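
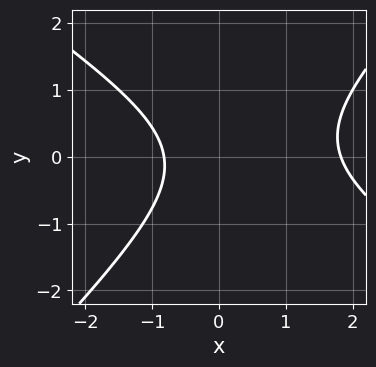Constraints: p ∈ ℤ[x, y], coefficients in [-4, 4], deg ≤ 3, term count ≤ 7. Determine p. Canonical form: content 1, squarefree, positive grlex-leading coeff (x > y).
2*x^2 + x*y - 3*y^2 - 2*x - 3

First, deg p = 2.
Next, checking where it meets the axes: it misses every integer gridline on the y-axis.
Finally, these observations pin down the coefficients.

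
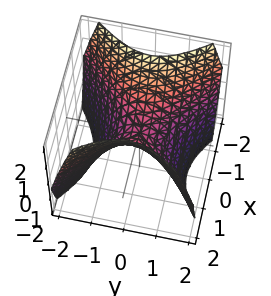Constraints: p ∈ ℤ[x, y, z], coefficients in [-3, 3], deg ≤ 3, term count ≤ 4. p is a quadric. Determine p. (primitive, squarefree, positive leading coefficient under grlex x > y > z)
(a) Degree: a hyperbolic paraboloid; a quadric, so deg p = 2.
(b) Symmetries: the x ↦ −x reflection is a symmetry, so x appears only in even powers; mirror symmetry y ↦ −y ⇒ only even powers of y.
(c) Checking where it meets the axes: it crosses the z-axis at the gridline z = 0; it crosses the x-axis at the gridline x = 0; it meets the y-axis at y = 0 (among the integer gridlines).
(d) The integer polynomial consistent with all of this is the stated p.

x^2 - y^2 - z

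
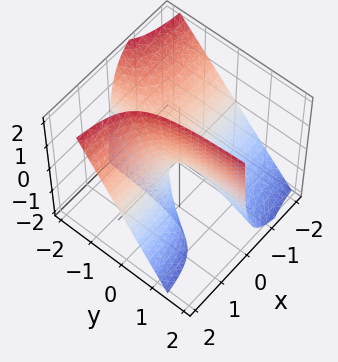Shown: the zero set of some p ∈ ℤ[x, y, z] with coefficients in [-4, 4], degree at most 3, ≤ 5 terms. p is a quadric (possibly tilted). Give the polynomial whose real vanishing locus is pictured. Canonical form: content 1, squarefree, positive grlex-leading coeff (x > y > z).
4*x*y + 3*x*z - z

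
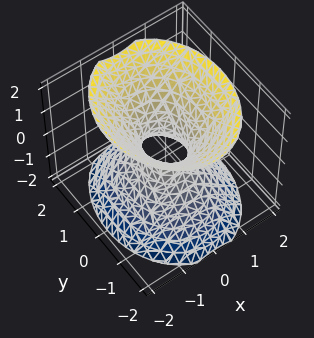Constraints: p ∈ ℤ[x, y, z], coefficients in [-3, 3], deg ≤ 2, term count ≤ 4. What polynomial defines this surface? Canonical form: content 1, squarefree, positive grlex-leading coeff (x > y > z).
3*x^2 + 2*y^2 - 2*z^2 - 1

(a) Degree: one connected sheet with a waist; a quadric, so deg p = 2.
(b) Symmetries: mirror symmetry z ↦ −z ⇒ only even powers of z; the x ↦ −x reflection is a symmetry, so x appears only in even powers; it's symmetric under y → −y, forcing even powers of y.
(c) Against the integer gridlines: the surface avoids every integer z-axis point in the box.
(d) These observations pin down the coefficients.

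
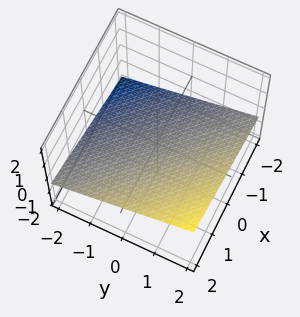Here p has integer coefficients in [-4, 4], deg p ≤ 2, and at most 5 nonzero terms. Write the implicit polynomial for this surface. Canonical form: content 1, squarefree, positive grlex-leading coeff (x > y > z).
First, deg p = 1. The surface is flat (a plane).
Next, checking where it meets the axes: it meets the x-axis at x = 2 (among the integer gridlines); it crosses the y-axis at the gridline y = 2.
Finally, solving for integer coefficients yields p as stated.

x + y - 3*z - 2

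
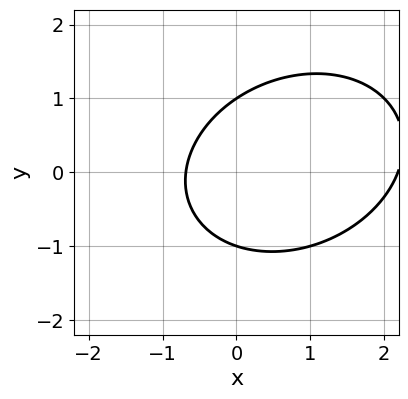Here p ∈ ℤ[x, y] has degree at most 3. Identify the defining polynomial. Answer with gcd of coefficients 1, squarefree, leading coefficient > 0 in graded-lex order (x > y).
1. deg p = 2.
2. Checking where it meets the axes: among the integer gridlines, it crosses the y-axis at y ∈ {-1, 1}.
3. Together with the visible shape, these determine p as stated.

2*x^2 - x*y + 3*y^2 - 3*x - 3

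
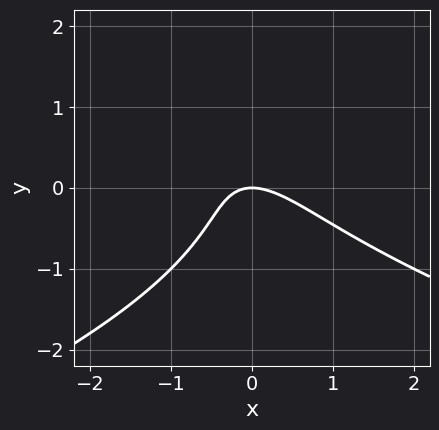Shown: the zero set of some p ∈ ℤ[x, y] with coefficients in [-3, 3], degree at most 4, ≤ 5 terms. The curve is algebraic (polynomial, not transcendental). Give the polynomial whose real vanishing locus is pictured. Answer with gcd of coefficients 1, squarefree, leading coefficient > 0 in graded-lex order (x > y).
y^3 + x^2 + x*y + y

Degree: the shape is more complex than any degree-2 curve, so deg p = 3.
From the visible intercepts: one x-axis crossing is at x = 0; it crosses the y-axis at the gridline y = 0.
Solving for integer coefficients yields p as stated.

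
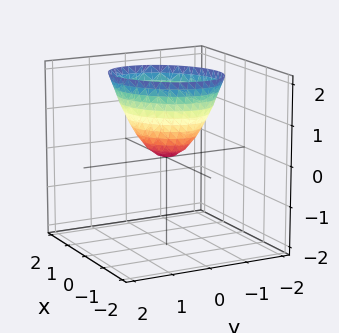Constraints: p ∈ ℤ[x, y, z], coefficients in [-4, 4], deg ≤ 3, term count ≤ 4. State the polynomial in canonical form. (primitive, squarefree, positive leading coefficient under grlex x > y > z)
First, deg p = 2.
Next, reading off the gridlines: one y-axis crossing is at y = 0; one x-axis crossing is at x = 0; it meets the z-axis at z = 0 (among the integer gridlines).
Finally, putting this together gives p.

3*x^2 - 2*x*y + 3*y^2 - 2*z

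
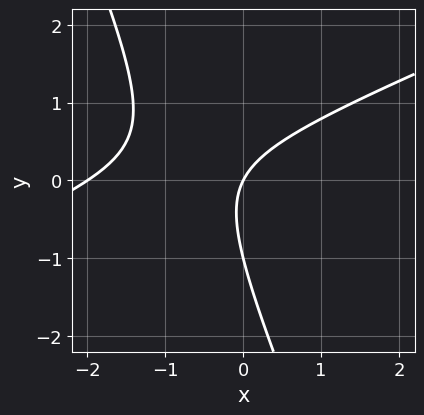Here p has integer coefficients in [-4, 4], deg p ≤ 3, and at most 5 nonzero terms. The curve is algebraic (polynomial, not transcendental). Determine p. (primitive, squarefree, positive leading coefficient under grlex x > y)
x^2 - 2*x*y - y^2 + 2*x - y

1. Degree: the shape is more complex than any degree-1 curve, so deg p = 2.
2. Observable constraints: the y-axis gridline crossings are at y ∈ {-1, 0}; among the integer gridlines, it crosses the x-axis at x ∈ {-2, 0}.
3. Putting this together gives p.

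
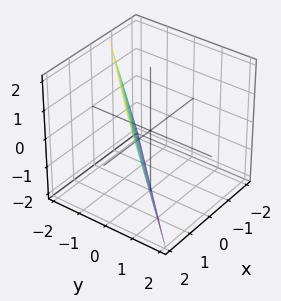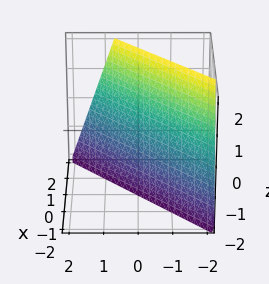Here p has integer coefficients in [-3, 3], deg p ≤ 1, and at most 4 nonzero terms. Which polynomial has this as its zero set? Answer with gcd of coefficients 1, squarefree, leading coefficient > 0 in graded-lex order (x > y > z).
1. deg p = 1. Every cross-section is a straight line — this is a plane.
2. From the axis intercepts and sections: one z-axis crossing is at z = -2.
3. Fitting integer coefficients to these (and the overall shape) gives p.

3*x - 3*y - z - 2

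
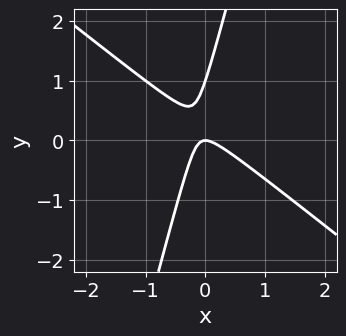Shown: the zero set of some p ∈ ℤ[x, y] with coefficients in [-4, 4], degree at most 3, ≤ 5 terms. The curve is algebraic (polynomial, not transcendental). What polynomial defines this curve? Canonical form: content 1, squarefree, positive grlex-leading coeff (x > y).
(a) Degree: no degree-1 curve has this shape, so deg p = 2.
(b) Against the integer gridlines: among the integer gridlines, it crosses the y-axis at y ∈ {0, 1}; it meets the x-axis at x = 0 (among the integer gridlines).
(c) Matching integer coefficients to the picture gives p.

3*x^2 + 3*x*y - y^2 + y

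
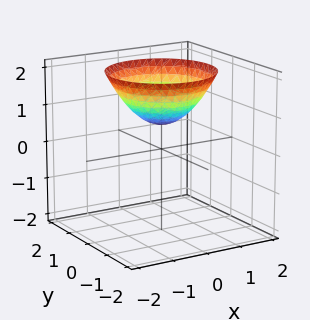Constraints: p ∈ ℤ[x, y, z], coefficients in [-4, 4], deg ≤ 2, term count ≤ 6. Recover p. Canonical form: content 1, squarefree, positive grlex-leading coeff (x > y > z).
1. Degree: the shape is more complex than any degree-1 surface, so deg p = 2.
2. Symmetries: every cross-section ⟂ z is a circle, so x, y appear only via x² + y².
3. From the visible intercepts: a circular section at z = 2 has radius between 1 and 2; no y-intercept at any integer in the box; it misses every integer gridline on the x-axis.
4. The integer polynomial consistent with all of this is the stated p.

2*x^2 + 2*y^2 - 3*z + 2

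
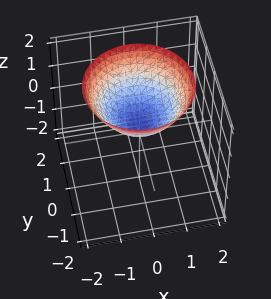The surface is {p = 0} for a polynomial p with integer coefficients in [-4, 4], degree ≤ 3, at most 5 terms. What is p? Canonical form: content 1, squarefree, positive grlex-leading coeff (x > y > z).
(a) Degree: a generic line meets the surface in up to 2 points, so deg p = 2.
(b) By symmetry, the surface is invariant under rotation about z: p = q(x² + y², z).
(c) Reading off the gridlines: it misses every integer gridline on the x-axis; a circular section at z = 2 has radius between 1 and 2.
(d) Solving for integer coefficients yields p as stated.

2*x^2 + 2*y^2 - 3*z + 1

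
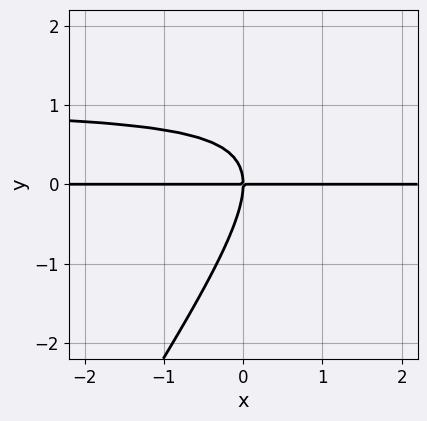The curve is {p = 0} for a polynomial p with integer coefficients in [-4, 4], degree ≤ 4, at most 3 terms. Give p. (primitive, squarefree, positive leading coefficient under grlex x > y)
1. Degree: no degree-2 curve has this shape, so deg p = 3.
2. From the visible intercepts: every point of the x-axis in the box is on the curve; it meets the y-axis at y = 0 (among the integer gridlines).
3. These observations pin down the coefficients.

3*x*y^2 - 2*y^3 - 3*x*y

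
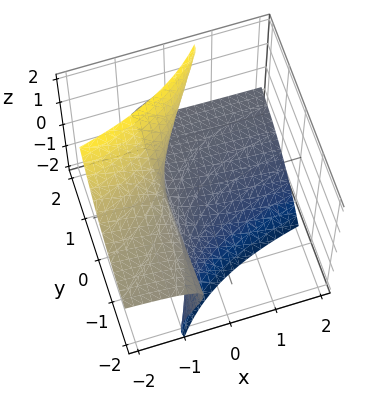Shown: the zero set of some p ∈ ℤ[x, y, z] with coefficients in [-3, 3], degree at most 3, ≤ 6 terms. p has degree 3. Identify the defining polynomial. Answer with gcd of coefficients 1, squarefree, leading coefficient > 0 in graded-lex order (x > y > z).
2*x*y*z - 3*y*z^2 + 2*z^3 + 3*x + 2

The degree is 3 — the shape is more complex than any degree-2 surface.
From the axis intercepts and sections: no y-intercept at any integer in the box; it crosses the z-axis at the gridline z = -1.
The integer polynomial consistent with all of this is the stated p.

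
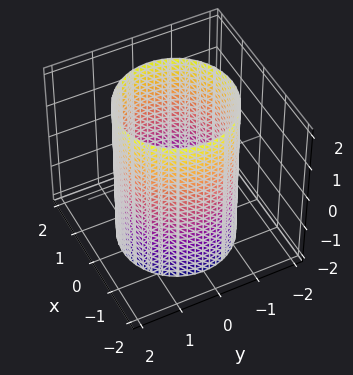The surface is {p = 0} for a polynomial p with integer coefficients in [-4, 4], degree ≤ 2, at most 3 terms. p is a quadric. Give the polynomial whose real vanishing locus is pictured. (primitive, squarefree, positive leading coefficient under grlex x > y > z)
x^2 + y^2 - 2

The degree is 2 — a cylinder; a quadric.
Symmetries: it's symmetric under z → −z, forcing even powers of z; the surface is invariant under rotation about z: p = q(x² + y², z).
From the visible intercepts: a circular section at z = 1 has radius between 1 and 2; the surface avoids every integer z-axis point in the box.
Assembling these constraints gives the stated polynomial.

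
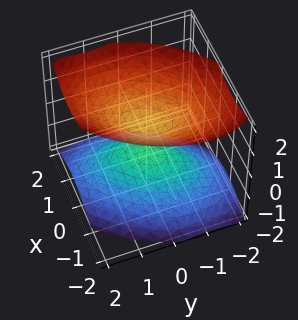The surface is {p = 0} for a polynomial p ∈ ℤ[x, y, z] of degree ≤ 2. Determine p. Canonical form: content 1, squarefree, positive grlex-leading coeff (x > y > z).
3*x^2 - 2*x*y + 2*y^2 - 3*z^2 + 1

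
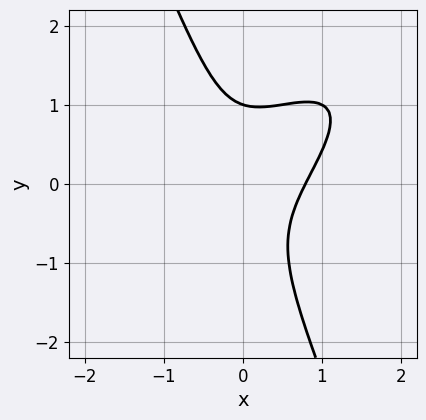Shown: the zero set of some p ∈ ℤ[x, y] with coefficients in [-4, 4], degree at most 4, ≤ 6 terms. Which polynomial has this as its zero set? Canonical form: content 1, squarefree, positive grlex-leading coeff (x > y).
2*x^3 - 3*x^2*y + x*y^2 + y^3 - 1

1. Degree: a generic line meets the curve in up to 3 points, so deg p = 3.
2. Against the integer gridlines: one y-axis crossing is at y = 1.
3. These observations pin down the coefficients.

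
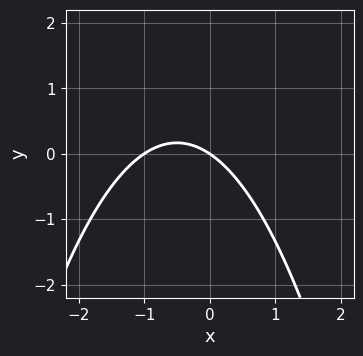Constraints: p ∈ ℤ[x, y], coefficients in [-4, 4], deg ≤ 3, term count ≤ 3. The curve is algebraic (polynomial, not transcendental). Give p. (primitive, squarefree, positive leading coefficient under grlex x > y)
2*x^2 + 2*x + 3*y

deg p = 2.
Observable constraints: among the integer gridlines, it crosses the x-axis at x ∈ {-1, 0}; it meets the y-axis at y = 0 (among the integer gridlines).
Solving for integer coefficients yields p as stated.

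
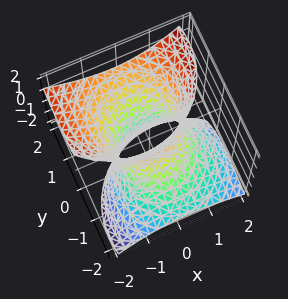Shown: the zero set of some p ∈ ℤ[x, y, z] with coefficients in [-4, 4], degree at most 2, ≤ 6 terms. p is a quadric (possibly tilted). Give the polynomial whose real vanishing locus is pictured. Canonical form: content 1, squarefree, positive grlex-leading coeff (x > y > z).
2*x^2 + x*z + 2*y^2 - 3*y*z - z^2 - 2

Degree: the shape is more complex than any degree-1 surface, so deg p = 2.
Reading off the gridlines: among the integer gridlines, it crosses the x-axis at x ∈ {-1, 1}; the y-axis gridline crossings are at y ∈ {-1, 1}.
Matching integer coefficients to the picture gives p.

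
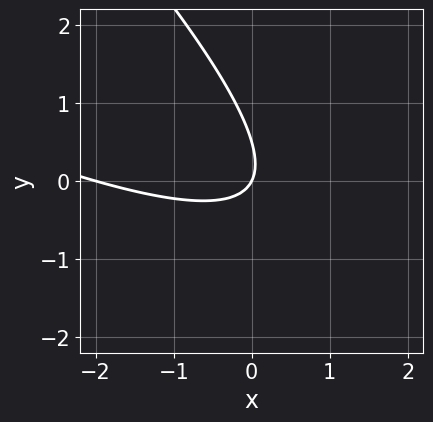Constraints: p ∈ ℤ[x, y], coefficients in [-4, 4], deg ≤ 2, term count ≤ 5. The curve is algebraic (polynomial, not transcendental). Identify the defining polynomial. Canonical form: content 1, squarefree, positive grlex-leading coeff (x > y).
x^2 + 3*x*y + 2*y^2 + 2*x - y

1. Degree: a generic line meets the curve in up to 2 points, so deg p = 2.
2. Reading off the gridlines: it meets the y-axis at y = 0 (among the integer gridlines); among the integer gridlines, it crosses the x-axis at x ∈ {-2, 0}.
3. Putting this together gives p.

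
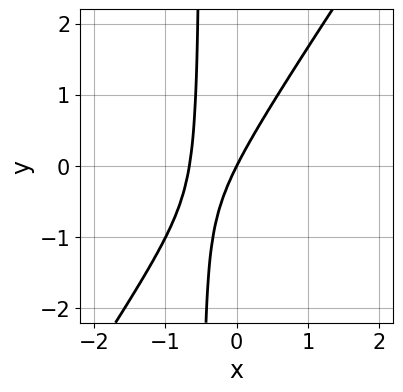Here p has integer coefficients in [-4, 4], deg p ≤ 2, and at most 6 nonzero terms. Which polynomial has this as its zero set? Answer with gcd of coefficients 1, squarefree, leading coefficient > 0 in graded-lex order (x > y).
3*x^2 - 2*x*y + 2*x - y

(a) deg p = 2.
(b) From the axis intercepts and sections: one x-axis crossing is at x = 0; it meets the y-axis at y = 0 (among the integer gridlines).
(c) Assembling these constraints gives the stated polynomial.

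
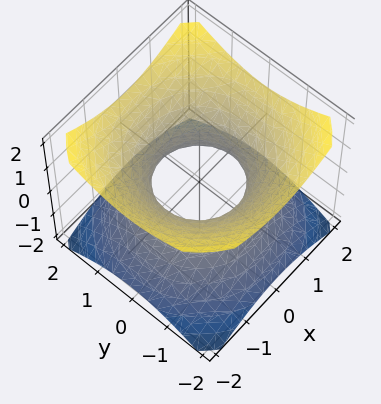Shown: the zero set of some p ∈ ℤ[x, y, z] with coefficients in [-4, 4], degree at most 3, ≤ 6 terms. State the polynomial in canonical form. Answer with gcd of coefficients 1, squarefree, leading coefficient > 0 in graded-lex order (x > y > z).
2*x^2 + 2*y^2 - 3*z^2 - 2

(a) deg p = 2.
(b) Symmetries: rotational symmetry about the z-axis ⇒ p depends on x, y only through x² + y²; the z ↦ −z reflection is a symmetry, so z appears only in even powers.
(c) Observable constraints: a circular section at z = -1 has radius between 1 and 2; no z-intercept at any integer in the box.
(d) Assembling these constraints gives the stated polynomial.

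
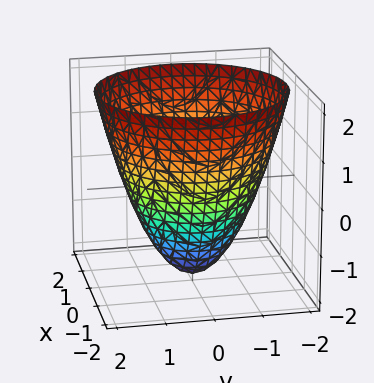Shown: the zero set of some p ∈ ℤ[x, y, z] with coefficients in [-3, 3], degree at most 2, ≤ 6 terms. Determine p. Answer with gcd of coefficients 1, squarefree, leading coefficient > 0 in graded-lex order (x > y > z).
x^2 + y^2 - z - 2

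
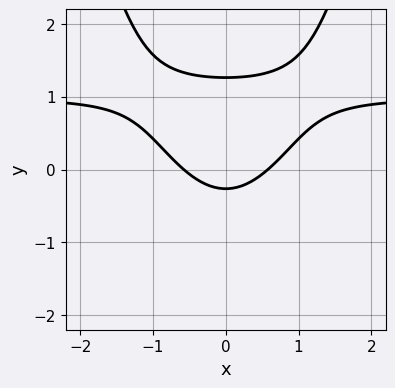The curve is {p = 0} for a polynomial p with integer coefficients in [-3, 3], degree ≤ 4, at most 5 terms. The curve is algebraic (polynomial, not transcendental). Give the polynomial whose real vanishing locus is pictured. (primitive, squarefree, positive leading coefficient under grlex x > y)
3*x^2*y - 3*x^2 - 3*y^2 + 3*y + 1

deg p = 3. No degree-2 curve has this shape.
Symmetries: it's symmetric under x → −x, forcing even powers of x.
The integer polynomial consistent with all of this is the stated p.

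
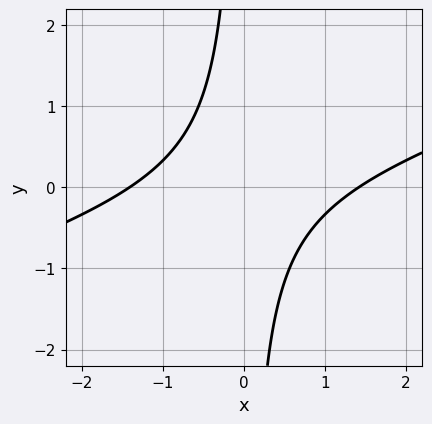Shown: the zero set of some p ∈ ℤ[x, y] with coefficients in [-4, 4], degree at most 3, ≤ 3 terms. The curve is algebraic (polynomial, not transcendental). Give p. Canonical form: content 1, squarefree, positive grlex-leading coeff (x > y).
x^2 - 3*x*y - 2

First, degree: no degree-1 curve has this shape, so deg p = 2.
Next, from the visible intercepts: no y-intercept at any integer in the box.
Finally, solving for integer coefficients yields p as stated.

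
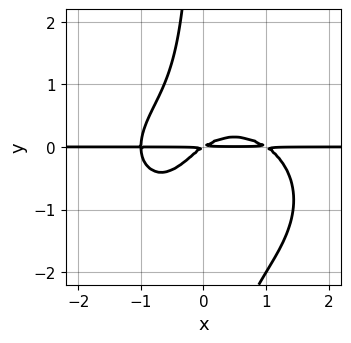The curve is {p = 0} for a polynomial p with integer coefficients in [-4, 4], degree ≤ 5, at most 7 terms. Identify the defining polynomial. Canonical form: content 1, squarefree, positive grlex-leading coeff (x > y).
First, the degree is 4 — a generic line meets the curve in up to 4 points.
Then, against the integer gridlines: the visible x-axis segment lies entirely on the curve.
Finally, matching integer coefficients to the picture gives p.

2*x^3*y + 3*x*y^3 + 3*x*y^2 - 2*x*y + 3*y^2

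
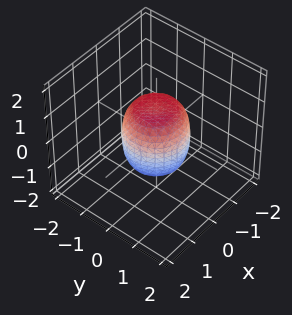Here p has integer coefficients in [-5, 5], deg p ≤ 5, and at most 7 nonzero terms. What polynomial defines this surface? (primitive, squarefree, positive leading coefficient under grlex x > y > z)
First, deg p = 4. A generic line meets the surface in up to 4 points.
Then, symmetries: the surface is invariant under rotation about z: p = q(x² + y², z).
Then, from the visible intercepts: the z-axis gridline crossings are at z ∈ {-1, 1}; a circular section at z = 1 has radius between 0 and 1; the y-axis gridline crossings are at y ∈ {-1, 1}.
Finally, together with the visible shape, these determine p as stated. Check: (1, 0, 0) on the x-axis lies on the surface, and p(1, 0, 0) = 0. ✓

2*x^4 + 4*x^2*y^2 + 2*y^4 - x^2 - y^2 + z^2 - 1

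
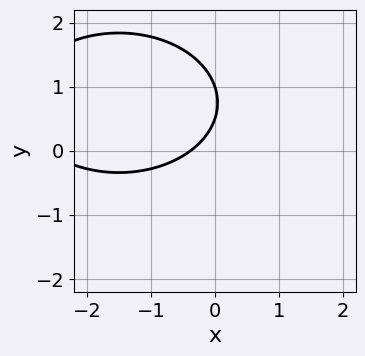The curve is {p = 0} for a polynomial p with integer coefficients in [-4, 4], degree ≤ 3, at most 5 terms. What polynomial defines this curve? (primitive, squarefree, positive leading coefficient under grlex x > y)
x^2 + 2*y^2 + 3*x - 3*y + 1

Degree: the shape is more complex than any degree-1 curve, so deg p = 2.
Observable constraints: it crosses the y-axis at the gridline y = 1.
Matching integer coefficients to the picture gives p.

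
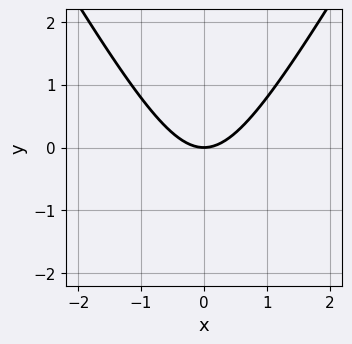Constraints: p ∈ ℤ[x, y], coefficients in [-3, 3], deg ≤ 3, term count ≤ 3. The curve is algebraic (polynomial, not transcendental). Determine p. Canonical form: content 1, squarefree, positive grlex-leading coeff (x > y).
3*x^2 - y^2 - 3*y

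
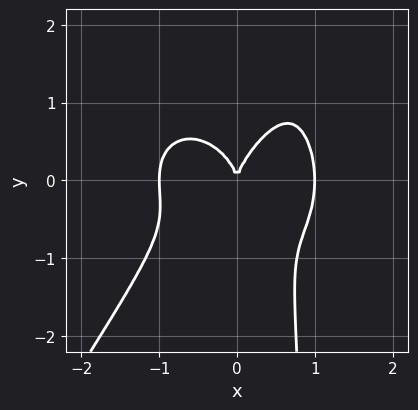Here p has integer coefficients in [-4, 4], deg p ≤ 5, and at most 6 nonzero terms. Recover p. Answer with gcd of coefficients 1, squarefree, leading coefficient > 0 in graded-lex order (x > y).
3*x^4 + 2*x^2*y^2 - 2*x*y^3 + 2*y^3 - 3*x^2

1. deg p = 4. A generic line meets the curve in up to 4 points.
2. From the axis intercepts and sections: the x-axis gridline crossings are at x ∈ {-1, 0, 1}; it crosses the y-axis at the gridline y = 0.
3. Matching integer coefficients to the picture gives p.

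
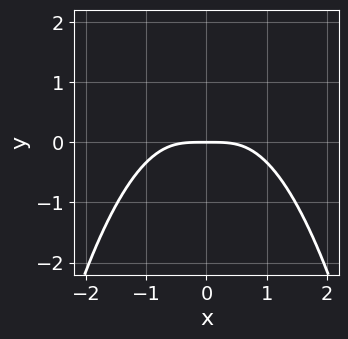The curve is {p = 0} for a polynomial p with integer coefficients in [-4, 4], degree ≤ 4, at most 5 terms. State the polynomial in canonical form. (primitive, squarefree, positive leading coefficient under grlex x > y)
2*x^4 + 3*x^2*y + 3*y

First, degree: the shape is more complex than any degree-3 curve, so deg p = 4.
Then, symmetries: it's symmetric under x → −x, forcing even powers of x.
Then, reading off the gridlines: it crosses the y-axis at the gridline y = 0; it crosses the x-axis at the gridline x = 0.
Finally, putting this together gives p.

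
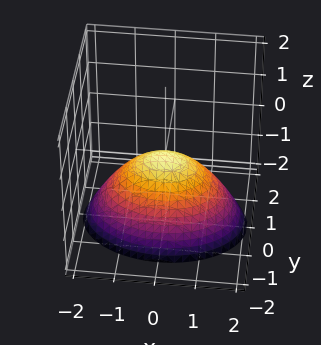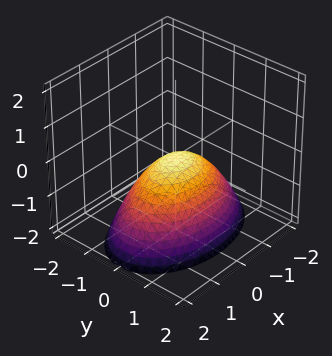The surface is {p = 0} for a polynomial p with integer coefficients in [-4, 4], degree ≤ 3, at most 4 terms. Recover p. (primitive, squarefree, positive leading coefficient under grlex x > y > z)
(a) The degree is 2 — a paraboloid; a quadric.
(b) Symmetries: mirror symmetry x ↦ −x ⇒ only even powers of x; the y ↦ −y reflection is a symmetry, so y appears only in even powers.
(c) Observable constraints: it meets the y-axis at y = 0 (among the integer gridlines); it meets the z-axis at z = 0 (among the integer gridlines); it meets the x-axis at x = 0 (among the integer gridlines).
(d) Fitting integer coefficients to these (and the overall shape) gives p.

x^2 + 2*y^2 + 2*z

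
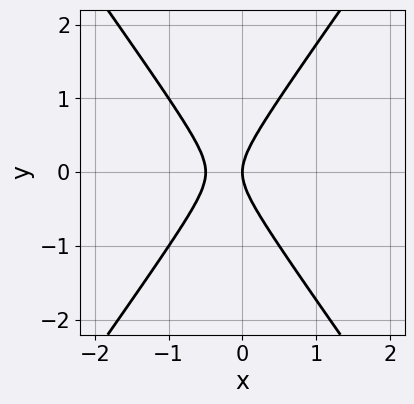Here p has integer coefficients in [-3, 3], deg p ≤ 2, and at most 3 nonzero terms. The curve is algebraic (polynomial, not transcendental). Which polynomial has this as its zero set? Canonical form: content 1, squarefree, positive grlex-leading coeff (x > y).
Degree: a generic line meets the curve in up to 2 points, so deg p = 2.
Symmetries: mirror symmetry y ↦ −y ⇒ only even powers of y.
From the axis intercepts and sections: it meets the x-axis at x = 0 (among the integer gridlines); one y-axis crossing is at y = 0.
The integer polynomial consistent with all of this is the stated p.

2*x^2 - y^2 + x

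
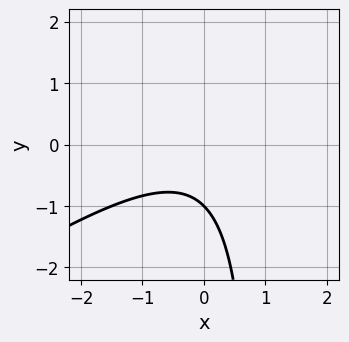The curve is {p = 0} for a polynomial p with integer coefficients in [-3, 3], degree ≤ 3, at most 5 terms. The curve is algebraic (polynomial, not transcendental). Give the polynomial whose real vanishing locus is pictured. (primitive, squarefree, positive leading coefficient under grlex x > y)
2*x^2 - 3*x*y + 3*y + 3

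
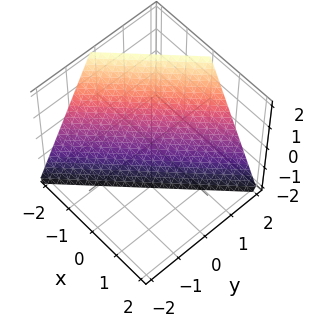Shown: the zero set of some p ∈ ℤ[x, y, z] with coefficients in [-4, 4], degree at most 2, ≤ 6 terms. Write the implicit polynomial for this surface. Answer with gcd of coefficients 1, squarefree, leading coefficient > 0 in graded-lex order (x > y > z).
2*x - 2*y + z + 2

deg p = 1. The surface is flat (a plane).
From the visible intercepts: it meets the x-axis at x = -1 (among the integer gridlines); it crosses the z-axis at the gridline z = -2; it crosses the y-axis at the gridline y = 1.
Fitting integer coefficients to these (and the overall shape) gives p.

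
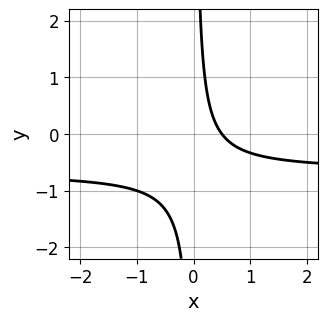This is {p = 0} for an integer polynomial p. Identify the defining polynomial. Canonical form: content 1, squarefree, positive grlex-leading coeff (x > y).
3*x*y + 2*x - 1

deg p = 2.
Against the integer gridlines: no y-intercept at any integer in the box.
The integer polynomial consistent with all of this is the stated p.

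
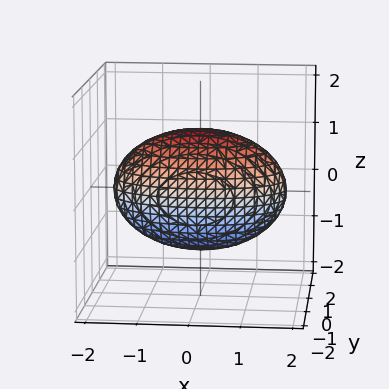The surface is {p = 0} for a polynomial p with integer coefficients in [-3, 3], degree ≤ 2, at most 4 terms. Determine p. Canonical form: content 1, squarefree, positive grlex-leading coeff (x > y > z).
x^2 + 3*y^2 + 2*z^2 - 3

First, deg p = 2. A closed, bounded, convex surface; a quadric.
Next, symmetries: it's symmetric under x → −x, forcing even powers of x; mirror symmetry y ↦ −y ⇒ only even powers of y; it's symmetric under z → −z, forcing even powers of z.
Then, checking where it meets the axes: the y-axis gridline crossings are at y ∈ {-1, 1}.
Finally, assembling these constraints gives the stated polynomial.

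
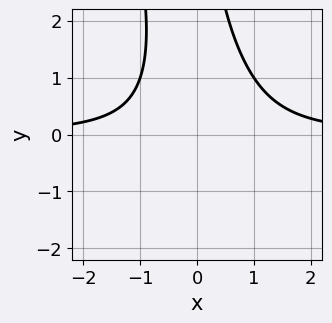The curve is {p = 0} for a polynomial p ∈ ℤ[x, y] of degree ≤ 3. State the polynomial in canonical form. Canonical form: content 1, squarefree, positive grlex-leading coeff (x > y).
3*x^2*y + x*y^2 - x*y - 3

First, degree: the shape is more complex than any degree-2 curve, so deg p = 3.
Next, from the visible intercepts: the curve avoids every integer y-axis point in the box; the curve avoids every integer x-axis point in the box.
Finally, solving for integer coefficients yields p as stated.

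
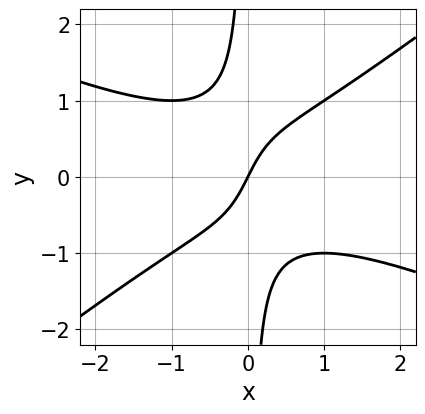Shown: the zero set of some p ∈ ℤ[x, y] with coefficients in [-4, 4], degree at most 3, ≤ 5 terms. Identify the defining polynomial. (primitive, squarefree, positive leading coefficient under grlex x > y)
x^3 + x^2*y - 3*x*y^2 + 2*x - y

First, the degree is 3 — a generic line meets the curve in up to 3 points.
Then, reading off the gridlines: it crosses the x-axis at the gridline x = 0; one y-axis crossing is at y = 0.
Finally, together with the visible shape, these determine p as stated.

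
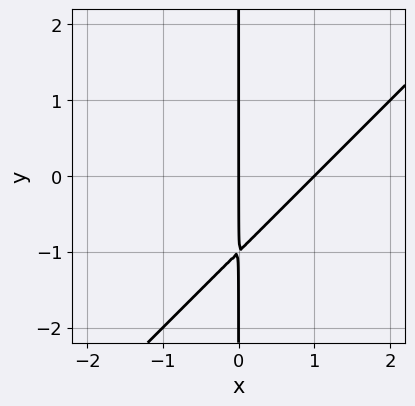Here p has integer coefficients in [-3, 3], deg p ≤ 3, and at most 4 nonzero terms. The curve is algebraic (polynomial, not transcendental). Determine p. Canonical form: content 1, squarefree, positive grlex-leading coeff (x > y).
Degree: no degree-1 curve has this shape, so deg p = 2.
Against the integer gridlines: the visible y-axis segment lies entirely on the curve; among the integer gridlines, it crosses the x-axis at x ∈ {0, 1}.
Matching integer coefficients to the picture gives p.

x^2 - x*y - x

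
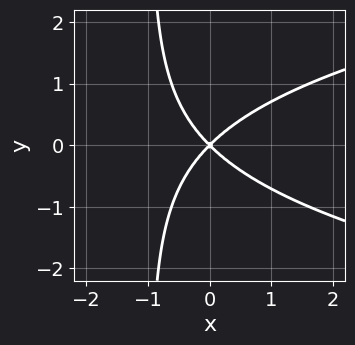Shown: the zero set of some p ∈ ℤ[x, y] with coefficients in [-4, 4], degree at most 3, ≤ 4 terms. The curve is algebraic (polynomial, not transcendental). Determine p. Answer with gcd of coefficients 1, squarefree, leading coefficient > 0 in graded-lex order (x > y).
x*y^2 - x^2 + y^2

1. The degree is 3 — the shape is more complex than any degree-2 curve.
2. Symmetries: it's symmetric under y → −y, forcing even powers of y.
3. From the visible intercepts: it meets the y-axis at y = 0 (among the integer gridlines); one x-axis crossing is at x = 0.
4. Matching integer coefficients to the picture gives p.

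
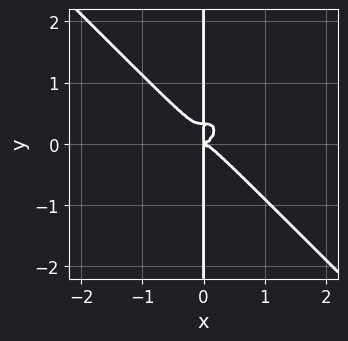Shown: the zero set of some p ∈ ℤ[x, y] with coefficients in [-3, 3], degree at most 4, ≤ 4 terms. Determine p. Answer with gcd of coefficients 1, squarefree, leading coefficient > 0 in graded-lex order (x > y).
3*x^4 + 3*x*y^3 - x*y^2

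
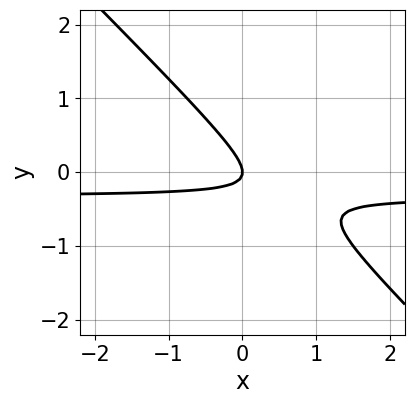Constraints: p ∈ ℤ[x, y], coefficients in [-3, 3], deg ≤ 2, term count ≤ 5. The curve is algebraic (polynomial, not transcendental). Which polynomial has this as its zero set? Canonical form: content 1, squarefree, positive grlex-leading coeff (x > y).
1. The degree is 2 — a generic line meets the curve in up to 2 points.
2. From the axis intercepts and sections: it crosses the y-axis at the gridline y = 0; it crosses the x-axis at the gridline x = 0.
3. Solving for integer coefficients yields p as stated.

3*x*y + 3*y^2 + x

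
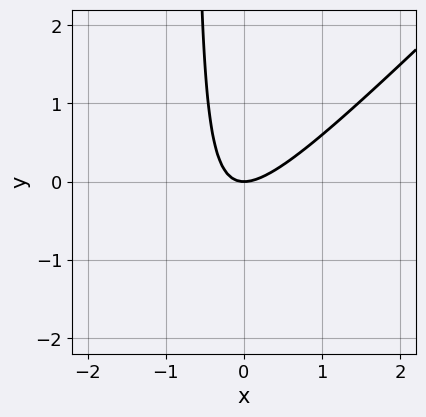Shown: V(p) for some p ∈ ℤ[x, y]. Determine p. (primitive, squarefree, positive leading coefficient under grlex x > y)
3*x^2 - 3*x*y - 2*y

(a) Degree: no degree-1 curve has this shape, so deg p = 2.
(b) From the axis intercepts and sections: one y-axis crossing is at y = 0; one x-axis crossing is at x = 0.
(c) Fitting integer coefficients to these (and the overall shape) gives p.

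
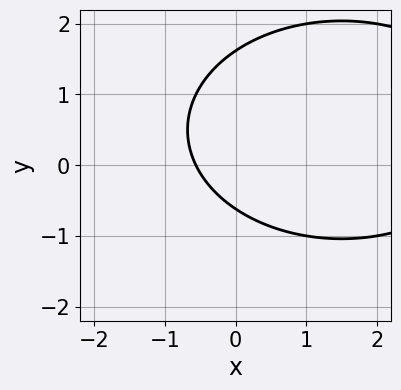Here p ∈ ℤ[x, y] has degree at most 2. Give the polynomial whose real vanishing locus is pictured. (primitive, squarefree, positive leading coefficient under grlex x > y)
(a) The degree is 2 — no degree-1 curve has this shape.
(b) Putting this together gives p.

x^2 + 2*y^2 - 3*x - 2*y - 2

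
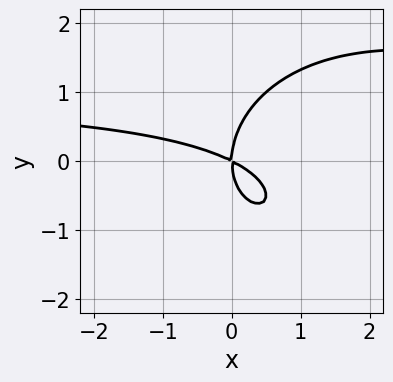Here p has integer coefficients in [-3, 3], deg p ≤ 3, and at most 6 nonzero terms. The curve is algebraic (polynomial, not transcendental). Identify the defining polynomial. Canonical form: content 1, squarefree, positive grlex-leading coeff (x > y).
x^2*y + y^3 - x^2 - 2*x*y

1. The degree is 3 — a generic line meets the curve in up to 3 points.
2. From the visible intercepts: one x-axis crossing is at x = 0; it meets the y-axis at y = 0 (among the integer gridlines).
3. Together with the visible shape, these determine p as stated.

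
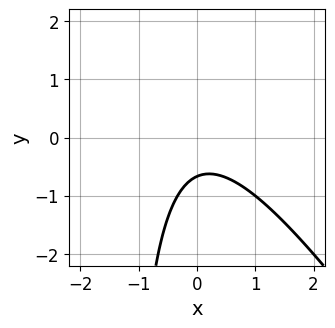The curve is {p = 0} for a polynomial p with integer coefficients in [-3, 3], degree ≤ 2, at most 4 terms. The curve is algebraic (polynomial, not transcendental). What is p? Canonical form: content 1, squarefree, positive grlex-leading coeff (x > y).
3*x^2 + 2*x*y + 3*y + 2

First, the degree is 2 — no degree-1 curve has this shape.
Next, from the axis intercepts and sections: the curve avoids every integer x-axis point in the box.
Finally, assembling these constraints gives the stated polynomial.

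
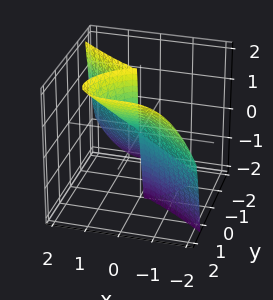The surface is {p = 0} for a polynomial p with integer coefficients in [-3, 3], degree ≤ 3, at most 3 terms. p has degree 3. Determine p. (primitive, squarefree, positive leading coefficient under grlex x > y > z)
2*x^3 + 3*y^3 - 3*y^2*z

First, the degree is 3 — a generic line meets the surface in up to 3 points.
Next, observable constraints: one y-axis crossing is at y = 0; it crosses the x-axis at the gridline x = 0; the visible z-axis segment lies entirely on the surface.
Finally, matching integer coefficients to the picture gives p.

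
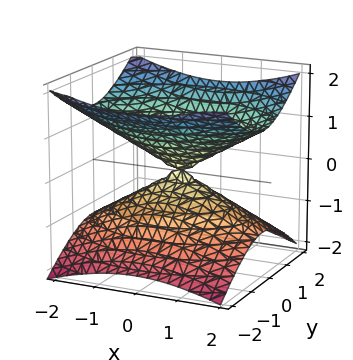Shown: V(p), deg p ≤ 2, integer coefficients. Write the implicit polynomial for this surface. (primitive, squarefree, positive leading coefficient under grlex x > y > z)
deg p = 2.
Symmetries: it's symmetric under z → −z, forcing even powers of z; the y ↦ −y reflection is a symmetry, so y appears only in even powers; it's symmetric under x → −x, forcing even powers of x.
From the visible intercepts: one x-axis crossing is at x = 0; it crosses the z-axis at the gridline z = 0.
Fitting integer coefficients to these (and the overall shape) gives p.

x^2 + 2*y^2 - 3*z^2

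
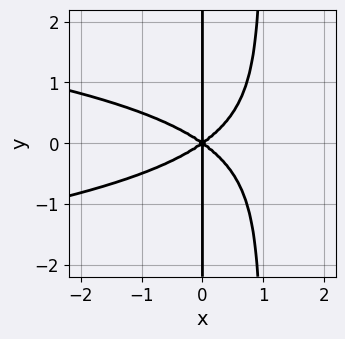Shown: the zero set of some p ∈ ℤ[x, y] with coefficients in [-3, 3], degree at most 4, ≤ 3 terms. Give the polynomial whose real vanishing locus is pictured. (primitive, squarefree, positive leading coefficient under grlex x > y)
2*x^2*y^2 + x^3 - 2*x*y^2

(a) The degree is 4 — a generic line meets the curve in up to 4 points.
(b) Symmetries: the y ↦ −y reflection is a symmetry, so y appears only in even powers.
(c) Observable constraints: it crosses the x-axis at the gridline x = 0; the visible y-axis segment lies entirely on the curve.
(d) These observations pin down the coefficients.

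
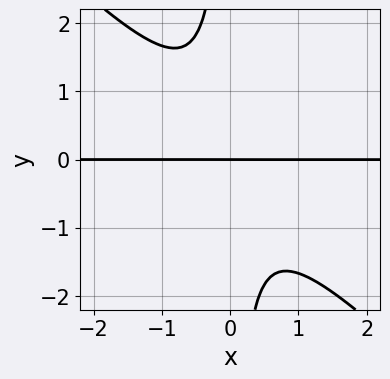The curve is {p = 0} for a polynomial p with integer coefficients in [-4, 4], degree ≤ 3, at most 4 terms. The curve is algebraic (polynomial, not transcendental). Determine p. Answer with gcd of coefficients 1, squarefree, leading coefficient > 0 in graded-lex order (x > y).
First, degree: no degree-2 curve has this shape, so deg p = 3.
Next, reading off the gridlines: it meets the y-axis at y = 0 (among the integer gridlines); the visible x-axis segment lies entirely on the curve.
Finally, fitting integer coefficients to these (and the overall shape) gives p.

3*x^2*y + 3*x*y^2 + 2*y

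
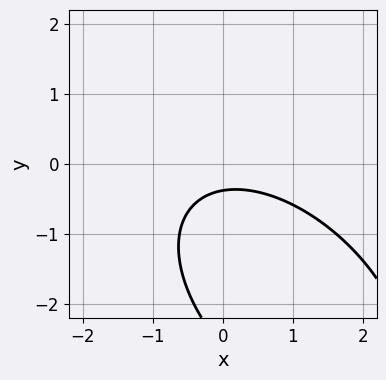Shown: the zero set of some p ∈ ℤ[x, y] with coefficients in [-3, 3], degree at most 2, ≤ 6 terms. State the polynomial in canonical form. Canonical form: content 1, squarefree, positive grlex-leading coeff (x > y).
x^2 + x*y + y^2 + 3*y + 1

Degree: a generic line meets the curve in up to 2 points, so deg p = 2.
From the axis intercepts and sections: it misses every integer gridline on the x-axis.
The integer polynomial consistent with all of this is the stated p.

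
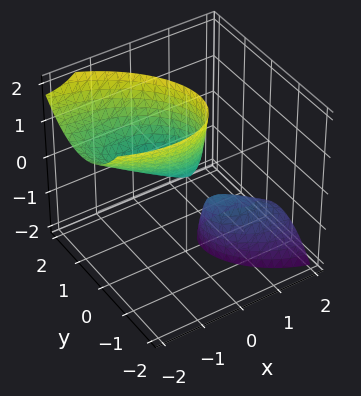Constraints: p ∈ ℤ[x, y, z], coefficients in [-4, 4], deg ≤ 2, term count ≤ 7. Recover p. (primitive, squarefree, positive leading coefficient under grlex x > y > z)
The picture has 2 separate pieces. They look like related sheets of one shape, so recover p as a whole.
The degree is 2 — a generic line meets the surface in up to 2 points.
From the visible intercepts: it crosses the y-axis at the gridline y = 0; it crosses the z-axis at the gridline z = 0.
The integer polynomial consistent with all of this is the stated p.

2*x^2 + 2*x*y + 3*x*z + 3*y^2 - z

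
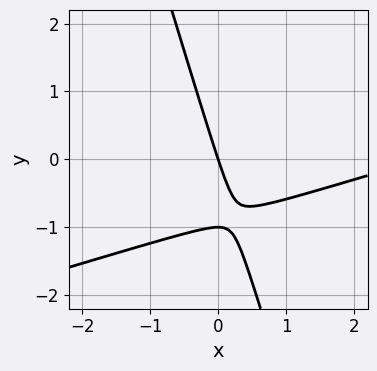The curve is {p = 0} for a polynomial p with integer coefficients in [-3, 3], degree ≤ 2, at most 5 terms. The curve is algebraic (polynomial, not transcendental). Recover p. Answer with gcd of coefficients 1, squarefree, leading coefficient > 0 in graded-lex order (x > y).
First, deg p = 2. A generic line meets the curve in up to 2 points.
Then, observable constraints: it crosses the x-axis at the gridline x = 0; among the integer gridlines, it crosses the y-axis at y ∈ {-1, 0}.
Finally, fitting integer coefficients to these (and the overall shape) gives p.

x^2 - 3*x*y - y^2 - 3*x - y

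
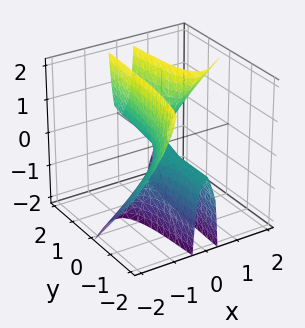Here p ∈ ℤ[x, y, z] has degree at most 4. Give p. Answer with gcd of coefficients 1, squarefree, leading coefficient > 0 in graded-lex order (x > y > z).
3*x^3 - 3*x^2*y - 3*x^2*z + z

(a) Degree: the shape is more complex than any degree-2 surface, so deg p = 3.
(b) Against the integer gridlines: the visible y-axis segment lies entirely on the surface; it meets the z-axis at z = 0 (among the integer gridlines); one x-axis crossing is at x = 0.
(c) Solving for integer coefficients yields p as stated.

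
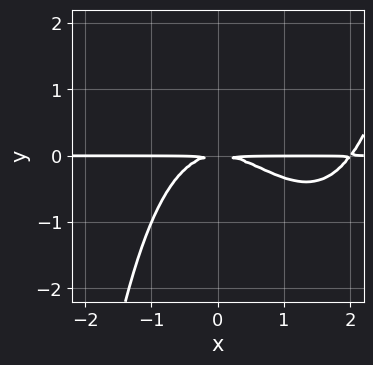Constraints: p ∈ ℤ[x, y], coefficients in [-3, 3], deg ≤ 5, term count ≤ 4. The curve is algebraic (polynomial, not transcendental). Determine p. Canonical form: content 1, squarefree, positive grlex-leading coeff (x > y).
1. deg p = 4. No degree-3 curve has this shape.
2. From the axis intercepts and sections: the visible x-axis segment lies entirely on the curve.
3. Solving for integer coefficients yields p as stated.

x^3*y - 2*x^2*y - 3*y^2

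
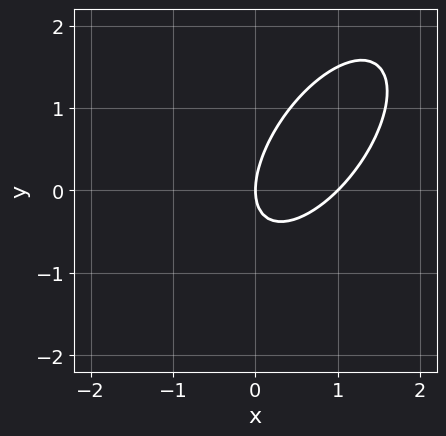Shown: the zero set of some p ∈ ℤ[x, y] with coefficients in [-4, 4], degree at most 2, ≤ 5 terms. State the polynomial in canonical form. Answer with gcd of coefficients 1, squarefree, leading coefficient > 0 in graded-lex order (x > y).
(a) The degree is 2 — a generic line meets the curve in up to 2 points.
(b) Reading off the gridlines: it crosses the y-axis at the gridline y = 0; the x-axis gridline crossings are at x ∈ {0, 1}.
(c) Assembling these constraints gives the stated polynomial.

3*x^2 - 3*x*y + 2*y^2 - 3*x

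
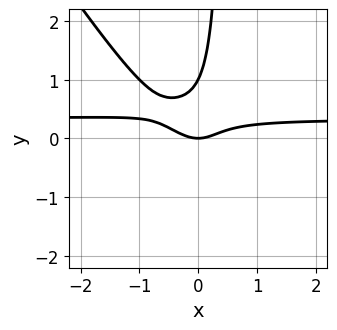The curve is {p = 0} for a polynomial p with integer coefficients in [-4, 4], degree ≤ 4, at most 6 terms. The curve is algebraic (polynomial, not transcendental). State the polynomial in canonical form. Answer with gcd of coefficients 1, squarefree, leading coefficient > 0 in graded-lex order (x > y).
3*x^2*y + 2*x*y^2 - x^2 - y^2 + y

1. deg p = 3.
2. From the axis intercepts and sections: one x-axis crossing is at x = 0; the y-axis gridline crossings are at y ∈ {0, 1}.
3. Together with the visible shape, these determine p as stated.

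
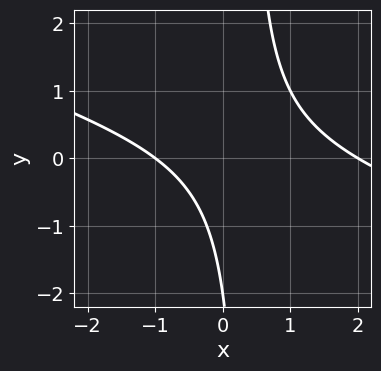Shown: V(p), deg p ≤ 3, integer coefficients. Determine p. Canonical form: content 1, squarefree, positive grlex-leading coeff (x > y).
x^2 + 3*x*y - x - y - 2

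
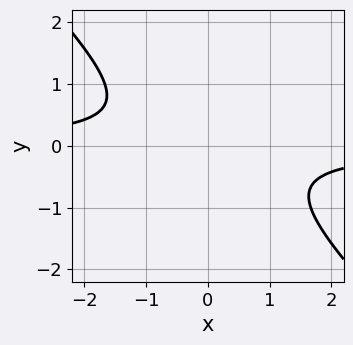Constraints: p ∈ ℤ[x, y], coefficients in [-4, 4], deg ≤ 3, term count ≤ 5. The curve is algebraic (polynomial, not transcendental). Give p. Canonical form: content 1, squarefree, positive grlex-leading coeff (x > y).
First, deg p = 2. The shape is more complex than any degree-1 curve.
Then, from the axis intercepts and sections: it misses every integer gridline on the y-axis; the curve avoids every integer x-axis point in the box.
Finally, matching integer coefficients to the picture gives p.

3*x*y + 3*y^2 + 2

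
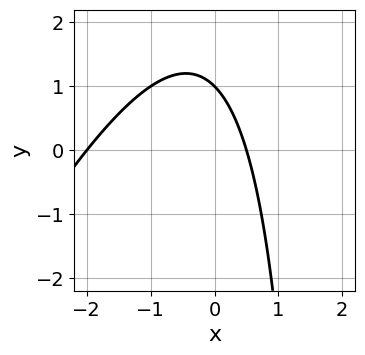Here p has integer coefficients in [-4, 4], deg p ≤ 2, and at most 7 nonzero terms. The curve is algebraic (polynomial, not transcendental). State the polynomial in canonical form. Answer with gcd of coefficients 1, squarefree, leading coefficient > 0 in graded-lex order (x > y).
(a) deg p = 2.
(b) Against the integer gridlines: it meets the x-axis at x = -2 (among the integer gridlines); it crosses the y-axis at the gridline y = 1.
(c) Together with the visible shape, these determine p as stated.

2*x^2 - x*y + 3*x + 2*y - 2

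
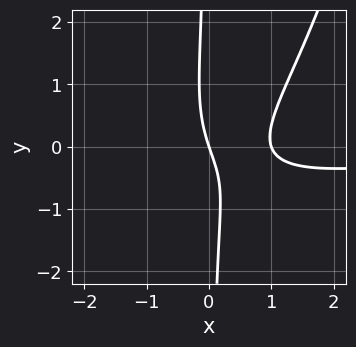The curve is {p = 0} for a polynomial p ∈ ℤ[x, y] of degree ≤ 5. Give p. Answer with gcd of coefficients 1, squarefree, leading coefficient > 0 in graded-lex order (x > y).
2*x^3*y - 3*x*y^2 + 3*x^2 - 3*x - y

1. The degree is 4 — the shape is more complex than any degree-3 curve.
2. Reading off the gridlines: it crosses the y-axis at the gridline y = 0; the x-axis gridline crossings are at x ∈ {0, 1}.
3. The integer polynomial consistent with all of this is the stated p.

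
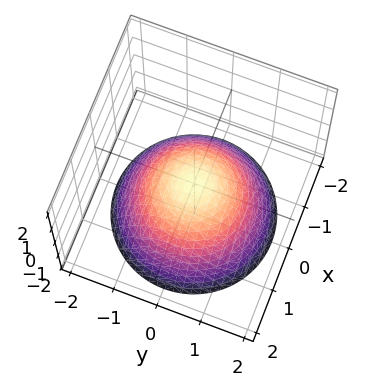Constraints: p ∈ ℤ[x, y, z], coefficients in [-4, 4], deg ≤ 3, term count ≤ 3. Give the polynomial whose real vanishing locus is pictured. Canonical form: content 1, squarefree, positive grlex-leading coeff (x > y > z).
2*x^2 + 2*y^2 + 3*z

First, the degree is 2 — a paraboloid; a quadric.
Then, by symmetry, every cross-section ⟂ z is a circle, so x, y appear only via x² + y².
Next, observable constraints: it crosses the y-axis at the gridline y = 0; a circular section at z = -1 has radius between 1 and 2.
Finally, putting this together gives p.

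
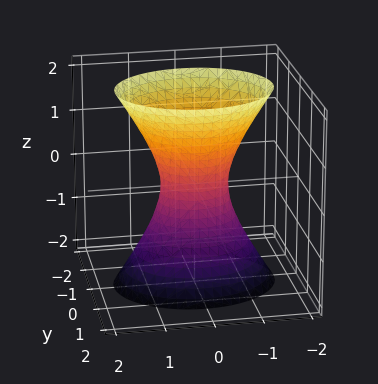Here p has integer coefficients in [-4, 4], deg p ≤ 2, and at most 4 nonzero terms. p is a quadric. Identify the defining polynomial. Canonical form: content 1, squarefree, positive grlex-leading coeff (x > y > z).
1. The degree is 2 — an hourglass — one-sheet hyperboloid; a quadric.
2. Symmetries: the z ↦ −z reflection is a symmetry, so z appears only in even powers; it's symmetric under y → −y, forcing even powers of y; mirror symmetry x ↦ −x ⇒ only even powers of x.
3. Reading off the gridlines: no z-intercept at any integer in the box.
4. Assembling these constraints gives the stated polynomial.

2*x^2 + 3*y^2 - z^2 - 1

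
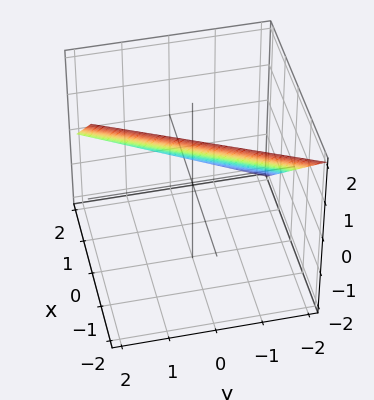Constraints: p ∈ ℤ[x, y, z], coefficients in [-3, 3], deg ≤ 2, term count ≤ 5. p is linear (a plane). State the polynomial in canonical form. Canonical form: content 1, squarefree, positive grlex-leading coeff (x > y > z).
2*x - y + 2*z - 2

First, deg p = 1.
Then, against the integer gridlines: it meets the x-axis at x = 1 (among the integer gridlines); one y-axis crossing is at y = -2; it crosses the z-axis at the gridline z = 1.
Finally, fitting integer coefficients to these (and the overall shape) gives p.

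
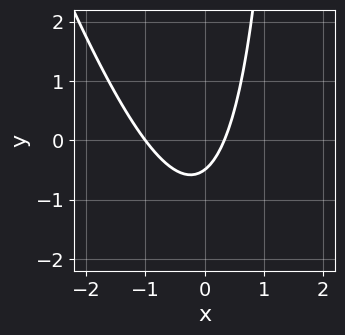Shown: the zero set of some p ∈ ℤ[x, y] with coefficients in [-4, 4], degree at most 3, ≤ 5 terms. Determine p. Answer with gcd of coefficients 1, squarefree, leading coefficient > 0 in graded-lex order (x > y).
The degree is 2 — a generic line meets the curve in up to 2 points.
Reading off the gridlines: one x-axis crossing is at x = -1.
Together with the visible shape, these determine p as stated.

3*x^2 + x*y + 2*x - 2*y - 1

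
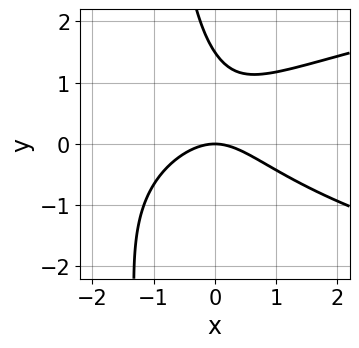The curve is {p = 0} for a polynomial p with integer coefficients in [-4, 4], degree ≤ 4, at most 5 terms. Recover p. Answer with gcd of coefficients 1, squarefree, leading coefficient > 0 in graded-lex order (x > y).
2*x*y^2 - 2*x^2 + 2*y^2 - 3*y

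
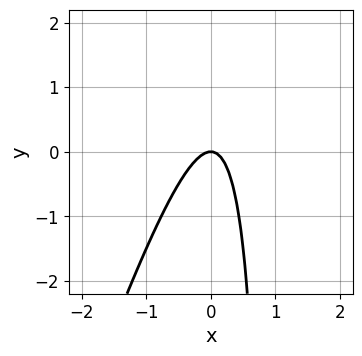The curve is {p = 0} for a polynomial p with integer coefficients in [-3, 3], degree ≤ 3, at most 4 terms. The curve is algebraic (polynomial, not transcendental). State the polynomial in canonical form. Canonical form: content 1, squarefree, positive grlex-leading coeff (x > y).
(a) deg p = 2.
(b) From the visible intercepts: one y-axis crossing is at y = 0; it meets the x-axis at x = 0 (among the integer gridlines).
(c) Assembling these constraints gives the stated polynomial.

3*x^2 - x*y + y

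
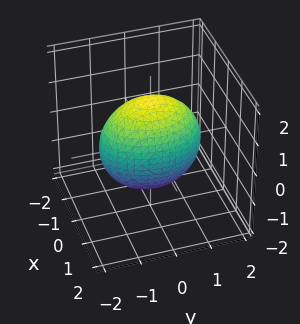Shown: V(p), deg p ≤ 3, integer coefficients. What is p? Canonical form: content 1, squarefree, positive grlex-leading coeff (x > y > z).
2*x^2 + y^2 + z^2 - 2

(a) deg p = 2.
(b) Symmetries: it's symmetric under y → −y, forcing even powers of y; the z ↦ −z reflection is a symmetry, so z appears only in even powers; mirror symmetry x ↦ −x ⇒ only even powers of x.
(c) Reading off the gridlines: the x-axis gridline crossings are at x ∈ {-1, 1}.
(d) Matching integer coefficients to the picture gives p.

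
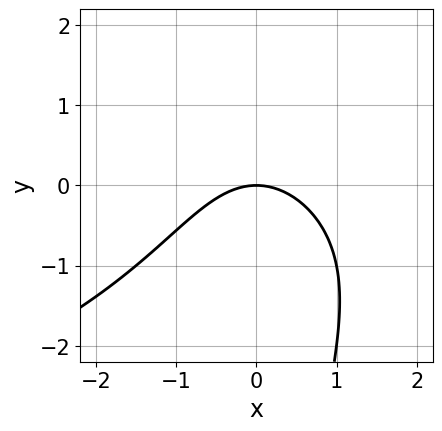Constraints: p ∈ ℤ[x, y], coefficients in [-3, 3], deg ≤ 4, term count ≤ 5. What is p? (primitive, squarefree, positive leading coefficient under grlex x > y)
x*y^2 + 2*x^2 + 3*y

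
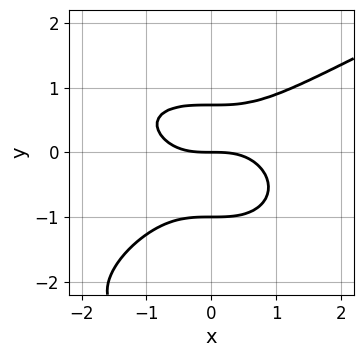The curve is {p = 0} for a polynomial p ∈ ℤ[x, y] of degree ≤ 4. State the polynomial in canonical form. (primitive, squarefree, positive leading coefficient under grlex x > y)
y^4 - x^3 + 3*y^3 - 2*y

(a) Degree: a generic line meets the curve in up to 4 points, so deg p = 4.
(b) Against the integer gridlines: one x-axis crossing is at x = 0; the y-axis gridline crossings are at y ∈ {-1, 0}.
(c) Putting this together gives p.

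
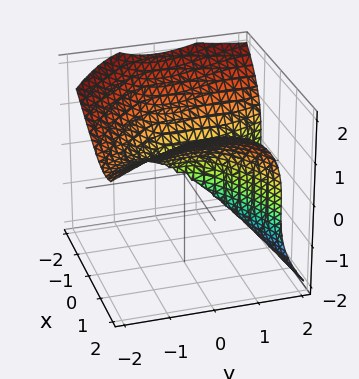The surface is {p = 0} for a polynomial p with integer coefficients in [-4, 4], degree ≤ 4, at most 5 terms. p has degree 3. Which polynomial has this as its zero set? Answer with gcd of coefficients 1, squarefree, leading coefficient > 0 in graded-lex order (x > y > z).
The degree is 3 — the shape is more complex than any degree-2 surface.
Checking where it meets the axes: it meets the y-axis at y = 0 (among the integer gridlines); one z-axis crossing is at z = 0; it meets the x-axis at x = 0 (among the integer gridlines).
Putting this together gives p.

2*x*y^2 + y^3 + 2*z^3 - 3*x^2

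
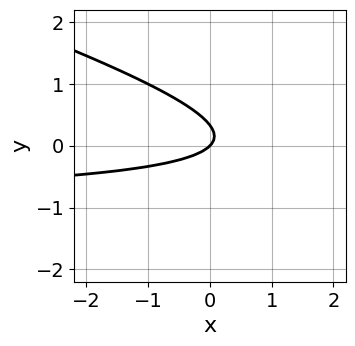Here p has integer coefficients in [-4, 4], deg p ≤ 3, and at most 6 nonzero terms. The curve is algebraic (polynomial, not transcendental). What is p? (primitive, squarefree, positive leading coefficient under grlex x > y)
(a) The degree is 2 — a generic line meets the curve in up to 2 points.
(b) From the axis intercepts and sections: one y-axis crossing is at y = 0; it meets the x-axis at x = 0 (among the integer gridlines).
(c) Matching integer coefficients to the picture gives p.

x*y + 3*y^2 + x - y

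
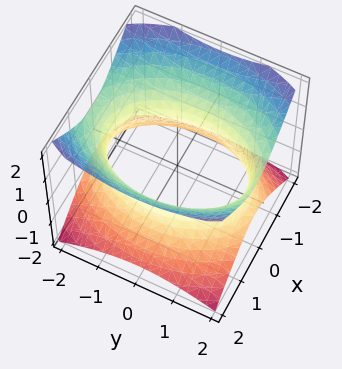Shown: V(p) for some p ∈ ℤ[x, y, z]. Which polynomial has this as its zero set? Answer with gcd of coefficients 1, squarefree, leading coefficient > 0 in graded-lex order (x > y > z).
First, the degree is 2 — an hourglass — one-sheet hyperboloid; a quadric.
Then, symmetries: it's symmetric under x → −x, forcing even powers of x; mirror symmetry y ↦ −y ⇒ only even powers of y; mirror symmetry z ↦ −z ⇒ only even powers of z.
Then, observable constraints: the surface avoids every integer z-axis point in the box.
Finally, putting this together gives p.

2*x^2 + y^2 - 2*z^2 - 3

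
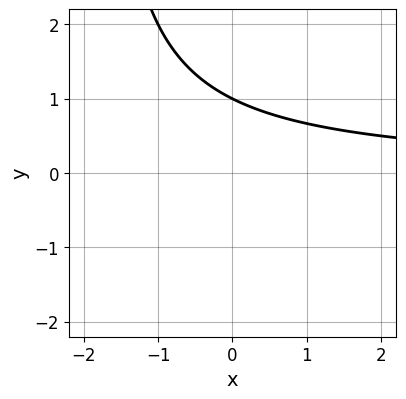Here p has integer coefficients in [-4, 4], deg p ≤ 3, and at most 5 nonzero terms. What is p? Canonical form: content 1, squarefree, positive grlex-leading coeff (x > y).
1. The degree is 2 — the shape is more complex than any degree-1 curve.
2. Reading off the gridlines: one y-axis crossing is at y = 1; the curve avoids every integer x-axis point in the box.
3. The integer polynomial consistent with all of this is the stated p.

x*y + 2*y - 2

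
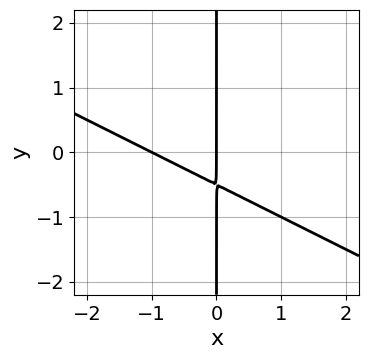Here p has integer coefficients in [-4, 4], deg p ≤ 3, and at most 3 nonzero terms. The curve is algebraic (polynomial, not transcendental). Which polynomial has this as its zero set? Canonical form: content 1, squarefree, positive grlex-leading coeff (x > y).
The degree is 2 — the shape is more complex than any degree-1 curve.
Against the integer gridlines: among the integer gridlines, it crosses the x-axis at x ∈ {-1, 0}; every point of the y-axis in the box is on the curve.
Matching integer coefficients to the picture gives p.

x^2 + 2*x*y + x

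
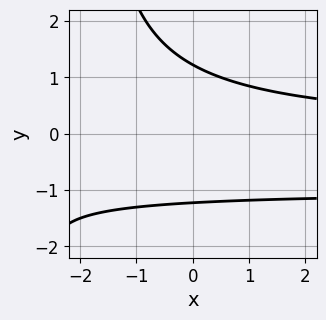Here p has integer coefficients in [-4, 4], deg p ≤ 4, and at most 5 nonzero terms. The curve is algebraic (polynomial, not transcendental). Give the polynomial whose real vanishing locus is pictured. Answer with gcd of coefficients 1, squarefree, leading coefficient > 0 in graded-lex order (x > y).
x*y^2 + x*y + 2*y^2 - 3

1. The degree is 3 — the shape is more complex than any degree-2 curve.
2. Against the integer gridlines: it misses every integer gridline on the x-axis.
3. Matching integer coefficients to the picture gives p.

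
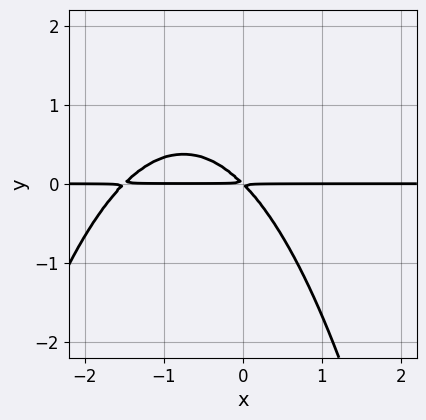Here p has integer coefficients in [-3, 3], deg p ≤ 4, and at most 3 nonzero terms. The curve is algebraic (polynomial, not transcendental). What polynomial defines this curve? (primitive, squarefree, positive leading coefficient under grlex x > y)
2*x^2*y + 3*x*y + 3*y^2

1. Degree: no degree-2 curve has this shape, so deg p = 3.
2. Observable constraints: the visible x-axis segment lies entirely on the curve.
3. Solving for integer coefficients yields p as stated.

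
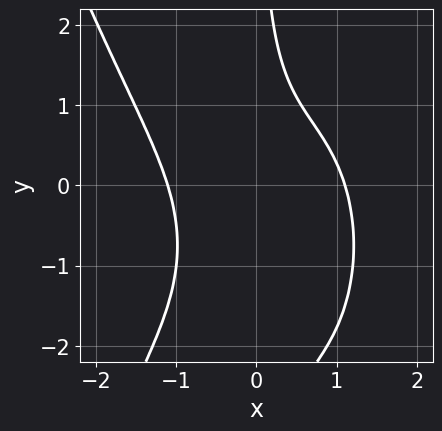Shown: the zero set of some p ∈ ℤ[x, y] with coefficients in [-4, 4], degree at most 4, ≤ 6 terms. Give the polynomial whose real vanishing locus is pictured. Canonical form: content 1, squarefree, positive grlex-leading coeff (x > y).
2*x^4 + 2*x*y^2 + 3*x*y - 3

First, degree: the shape is more complex than any degree-3 curve, so deg p = 4.
Then, checking where it meets the axes: no y-intercept at any integer in the box.
Finally, matching integer coefficients to the picture gives p.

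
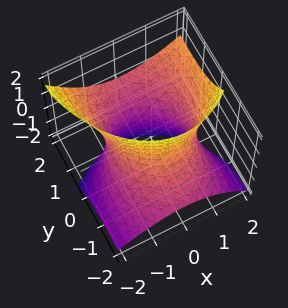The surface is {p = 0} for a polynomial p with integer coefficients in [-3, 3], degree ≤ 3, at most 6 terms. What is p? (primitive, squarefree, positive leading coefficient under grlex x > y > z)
The degree is 2 — the shape is more complex than any degree-1 surface.
Checking where it meets the axes: no z-intercept at any integer in the box.
Assembling these constraints gives the stated polynomial.

2*x^2 - x*z + y^2 - 3*y*z - z^2 - 3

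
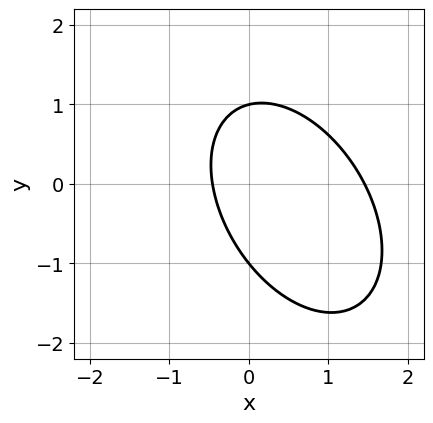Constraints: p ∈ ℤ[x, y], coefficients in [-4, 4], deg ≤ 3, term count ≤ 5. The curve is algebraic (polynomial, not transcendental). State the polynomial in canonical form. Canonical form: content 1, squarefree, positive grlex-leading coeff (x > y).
3*x^2 + 2*x*y + 2*y^2 - 3*x - 2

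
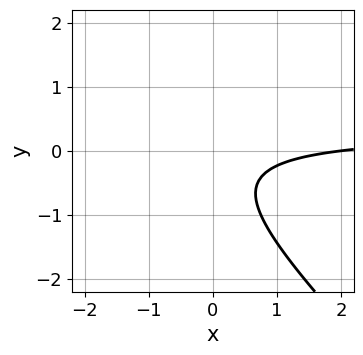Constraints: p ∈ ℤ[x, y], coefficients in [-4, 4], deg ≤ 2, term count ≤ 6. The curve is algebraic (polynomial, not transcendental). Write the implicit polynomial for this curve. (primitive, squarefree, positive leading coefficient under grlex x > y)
1. The degree is 2 — no degree-1 curve has this shape.
2. Reading off the gridlines: it misses every integer gridline on the y-axis; it crosses the x-axis at the gridline x = 2.
3. Matching integer coefficients to the picture gives p.

3*x*y + 3*y^2 - x + 2*y + 2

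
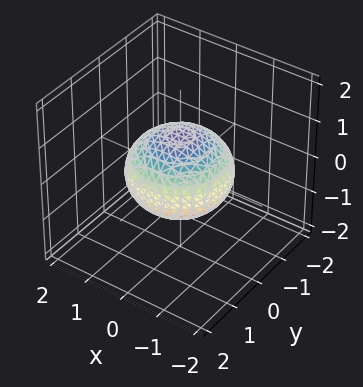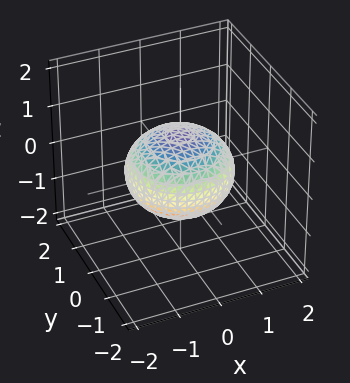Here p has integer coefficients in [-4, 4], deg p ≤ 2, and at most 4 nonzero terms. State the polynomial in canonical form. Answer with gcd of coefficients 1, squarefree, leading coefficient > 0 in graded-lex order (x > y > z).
2*x^2 + 2*y^2 + 3*z^2 - 3

deg p = 2. A closed, bounded, convex surface; a quadric.
Symmetries: the z ↦ −z reflection is a symmetry, so z appears only in even powers; rotational symmetry about the z-axis ⇒ p depends on x, y only through x² + y².
Checking where it meets the axes: among the integer gridlines, it crosses the z-axis at z ∈ {-1, 1}; a circular section at z = 0 has radius between 1 and 2.
These observations pin down the coefficients.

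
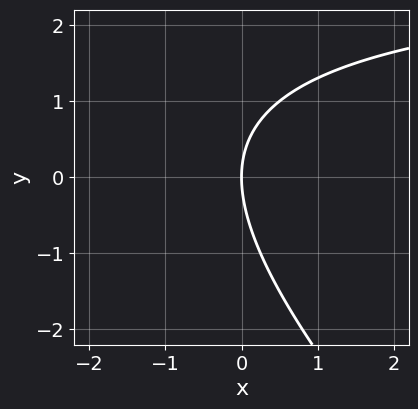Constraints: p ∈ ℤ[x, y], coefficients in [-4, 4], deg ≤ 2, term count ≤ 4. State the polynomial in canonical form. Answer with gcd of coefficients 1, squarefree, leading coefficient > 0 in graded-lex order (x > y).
x*y + y^2 - 3*x

deg p = 2. A generic line meets the curve in up to 2 points.
From the axis intercepts and sections: one y-axis crossing is at y = 0; it meets the x-axis at x = 0 (among the integer gridlines).
Fitting integer coefficients to these (and the overall shape) gives p.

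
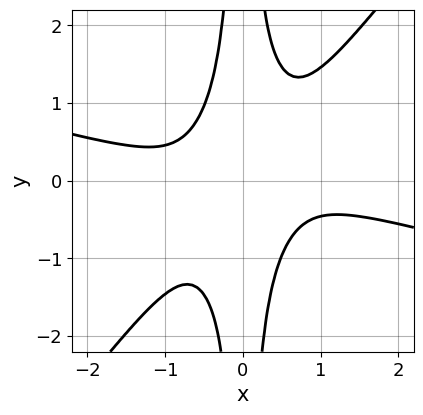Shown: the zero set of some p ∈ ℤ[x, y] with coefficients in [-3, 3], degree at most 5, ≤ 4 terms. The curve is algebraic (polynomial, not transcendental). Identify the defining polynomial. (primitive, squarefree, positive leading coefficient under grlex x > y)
x^4 + 3*x^3*y - 3*x^2*y^2 + 1

(a) Degree: a generic line meets the curve in up to 4 points, so deg p = 4.
(b) Reading off the gridlines: no y-intercept at any integer in the box; the curve avoids every integer x-axis point in the box.
(c) Together with the visible shape, these determine p as stated.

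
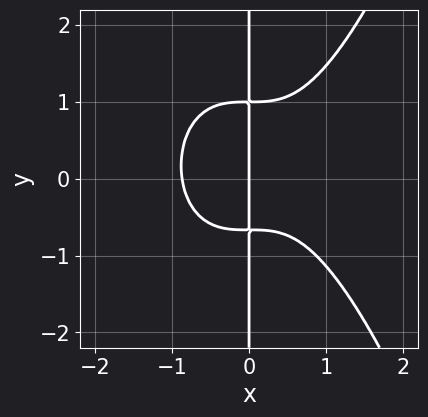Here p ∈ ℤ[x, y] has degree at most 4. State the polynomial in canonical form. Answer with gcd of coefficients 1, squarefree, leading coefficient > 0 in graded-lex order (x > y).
3*x^4 - 3*x*y^2 + x*y + 2*x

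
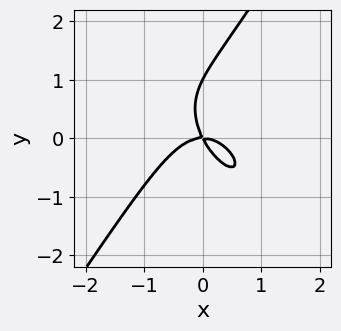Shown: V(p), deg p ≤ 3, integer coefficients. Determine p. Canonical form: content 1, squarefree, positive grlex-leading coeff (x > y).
2*x^3 + x^2*y - y^3 + 2*x*y + y^2

First, deg p = 3.
Next, checking where it meets the axes: it crosses the x-axis at the gridline x = 0; the y-axis gridline crossings are at y ∈ {0, 1}.
Finally, assembling these constraints gives the stated polynomial.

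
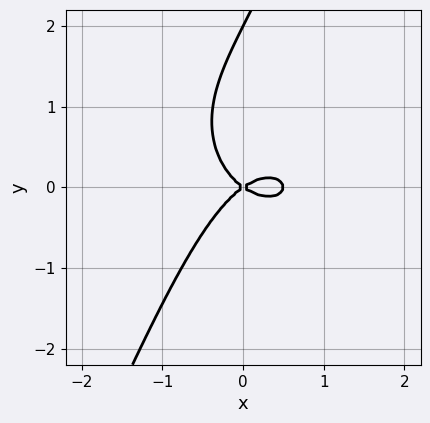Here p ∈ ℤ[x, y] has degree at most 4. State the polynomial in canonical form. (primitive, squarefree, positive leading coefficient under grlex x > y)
2*x^3 + 2*x*y^2 - y^3 - x^2 + 2*y^2

First, the degree is 3 — no degree-2 curve has this shape.
Then, reading off the gridlines: among the integer gridlines, it crosses the y-axis at y ∈ {0, 2}; one x-axis crossing is at x = 0.
Finally, putting this together gives p.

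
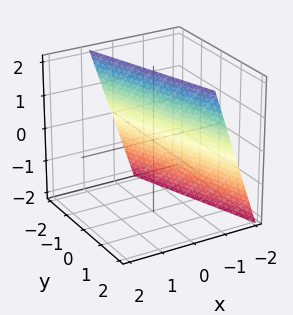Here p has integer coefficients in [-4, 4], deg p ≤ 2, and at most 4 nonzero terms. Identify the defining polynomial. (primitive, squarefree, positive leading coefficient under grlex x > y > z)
3*x + y - z + 2

First, degree: every cross-section is a straight line — this is a plane, so deg p = 1.
Then, reading off the gridlines: it crosses the y-axis at the gridline y = -2; one z-axis crossing is at z = 2.
Finally, fitting integer coefficients to these (and the overall shape) gives p.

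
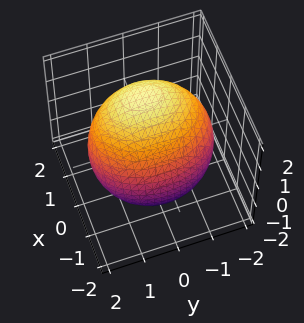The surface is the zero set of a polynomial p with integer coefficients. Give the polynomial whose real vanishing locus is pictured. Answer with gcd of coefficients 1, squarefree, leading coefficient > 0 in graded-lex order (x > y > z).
Degree: no degree-1 surface has this shape, so deg p = 2.
The integer polynomial consistent with all of this is the stated p.

2*x^2 - 2*x*z + y^2 + 2*z^2 - 3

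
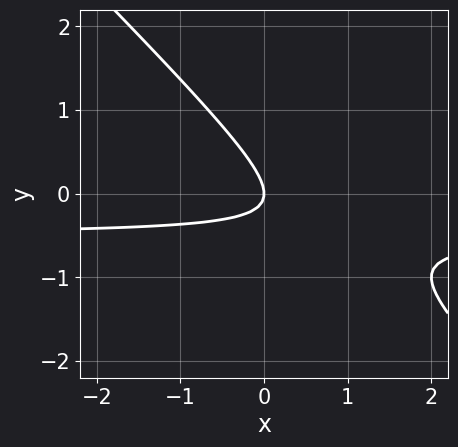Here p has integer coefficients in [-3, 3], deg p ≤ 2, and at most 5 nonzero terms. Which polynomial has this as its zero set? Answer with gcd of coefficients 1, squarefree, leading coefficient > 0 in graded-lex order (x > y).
First, deg p = 2. No degree-1 curve has this shape.
Next, reading off the gridlines: one x-axis crossing is at x = 0; one y-axis crossing is at y = 0.
Finally, together with the visible shape, these determine p as stated.

2*x*y + 2*y^2 + x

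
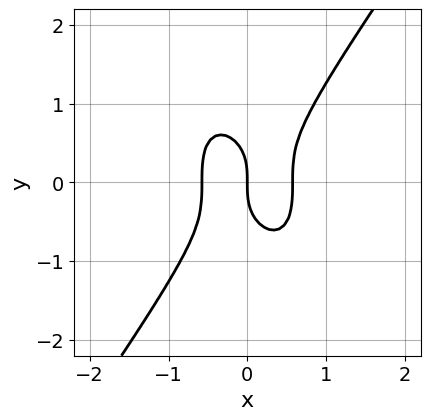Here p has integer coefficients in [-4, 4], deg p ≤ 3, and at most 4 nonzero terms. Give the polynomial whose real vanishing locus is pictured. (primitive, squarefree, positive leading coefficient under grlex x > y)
(a) The degree is 3 — a generic line meets the curve in up to 3 points.
(b) Against the integer gridlines: it meets the y-axis at y = 0 (among the integer gridlines); it meets the x-axis at x = 0 (among the integer gridlines).
(c) Together with the visible shape, these determine p as stated.

3*x^3 - y^3 - x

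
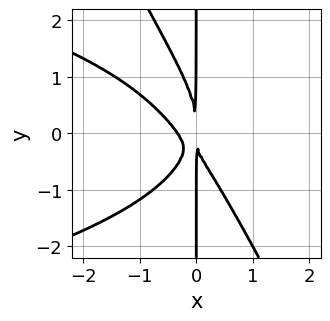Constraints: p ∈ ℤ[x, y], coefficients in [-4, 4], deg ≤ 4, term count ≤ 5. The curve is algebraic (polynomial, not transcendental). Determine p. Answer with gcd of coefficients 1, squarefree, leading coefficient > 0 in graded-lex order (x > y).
First, the degree is 4 — a generic line meets the curve in up to 4 points.
Next, checking where it meets the axes: the visible y-axis segment lies entirely on the curve.
Finally, the integer polynomial consistent with all of this is the stated p.

2*x^2*y^2 + x*y^3 + 3*x^3 + 2*x^2*y + x^2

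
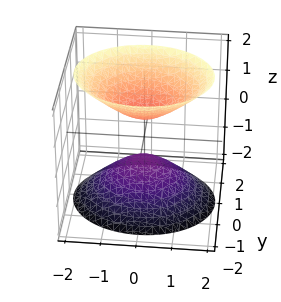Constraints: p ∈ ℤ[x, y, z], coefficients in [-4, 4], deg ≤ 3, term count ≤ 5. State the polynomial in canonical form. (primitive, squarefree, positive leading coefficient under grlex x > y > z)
2*x^2 + 3*y^2 - 2*z^2 + 1

1. The picture has 2 separate pieces. They look like related sheets of one shape, so recover p as a whole.
2. deg p = 2. Two separate bowl-shaped sheets opening away from each other; a quadric.
3. Symmetries: the z ↦ −z reflection is a symmetry, so z appears only in even powers; the x ↦ −x reflection is a symmetry, so x appears only in even powers; it's symmetric under y → −y, forcing even powers of y.
4. Checking where it meets the axes: the surface avoids every integer y-axis point in the box; no x-intercept at any integer in the box.
5. Matching integer coefficients to the picture gives p.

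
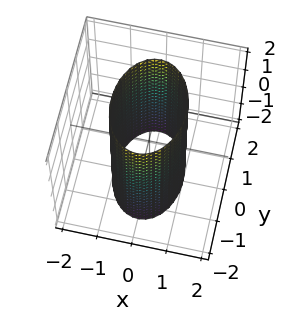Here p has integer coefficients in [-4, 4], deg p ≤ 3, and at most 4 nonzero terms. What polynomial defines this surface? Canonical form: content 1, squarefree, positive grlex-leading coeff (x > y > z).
Degree: constant cross-section along one axis; a quadric, so deg p = 2.
Symmetries: it's symmetric under y → −y, forcing even powers of y; the z ↦ −z reflection is a symmetry, so z appears only in even powers; it's symmetric under x → −x, forcing even powers of x.
From the visible intercepts: the x-axis gridline crossings are at x ∈ {-1, 1}; no z-intercept at any integer in the box.
Together with the visible shape, these determine p as stated.

2*x^2 + y^2 - 2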